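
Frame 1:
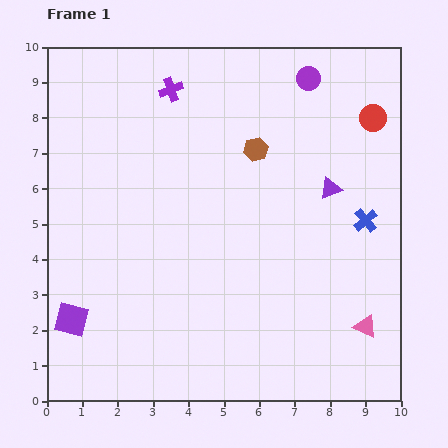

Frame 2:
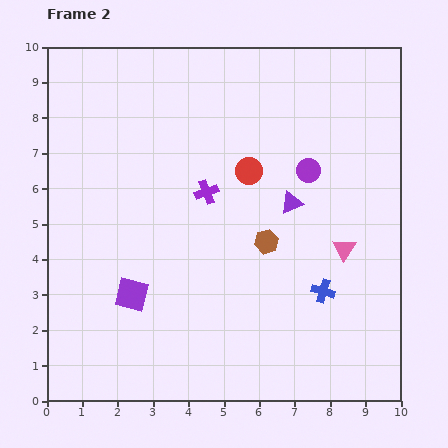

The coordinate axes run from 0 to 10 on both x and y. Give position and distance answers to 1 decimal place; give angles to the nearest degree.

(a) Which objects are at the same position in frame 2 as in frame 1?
none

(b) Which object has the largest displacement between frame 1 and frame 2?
the red circle

(moved 3.8; next 3.1)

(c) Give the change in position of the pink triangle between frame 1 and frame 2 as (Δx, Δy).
(-0.6, 2.2)

The pink triangle was at (9.0, 2.1) in frame 1 and (8.4, 4.3) in frame 2.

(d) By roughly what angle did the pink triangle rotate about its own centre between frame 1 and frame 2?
37° clockwise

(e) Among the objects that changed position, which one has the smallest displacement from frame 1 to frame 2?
the purple triangle

(moved 1.2)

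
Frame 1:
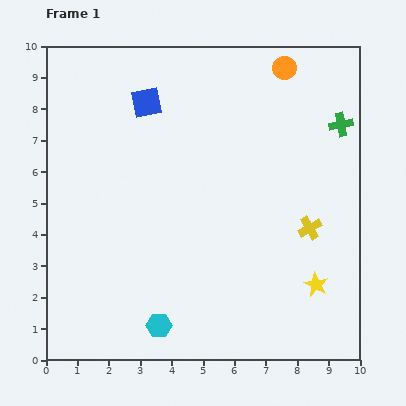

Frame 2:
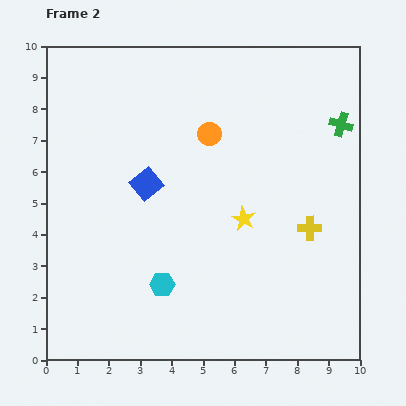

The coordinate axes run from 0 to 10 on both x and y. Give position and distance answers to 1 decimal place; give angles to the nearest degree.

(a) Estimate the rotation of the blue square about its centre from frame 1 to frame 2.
27° counter-clockwise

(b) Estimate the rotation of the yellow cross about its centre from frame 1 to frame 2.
30° clockwise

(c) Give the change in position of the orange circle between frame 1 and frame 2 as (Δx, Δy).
(-2.4, -2.1)

The orange circle was at (7.6, 9.3) in frame 1 and (5.2, 7.2) in frame 2.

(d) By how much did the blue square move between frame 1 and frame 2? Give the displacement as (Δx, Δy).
(0.0, -2.6)

The blue square was at (3.2, 8.2) in frame 1 and (3.2, 5.6) in frame 2.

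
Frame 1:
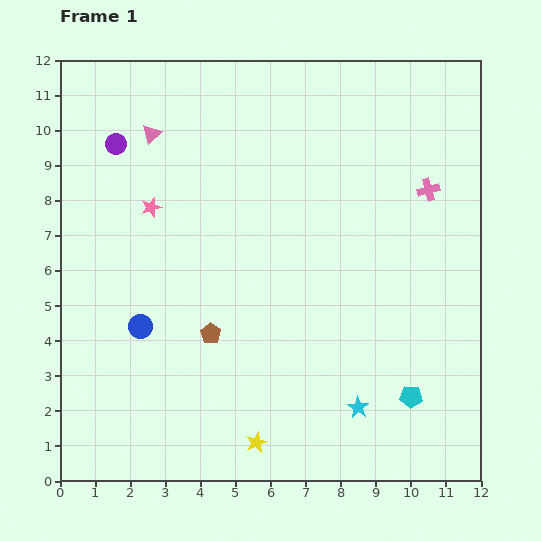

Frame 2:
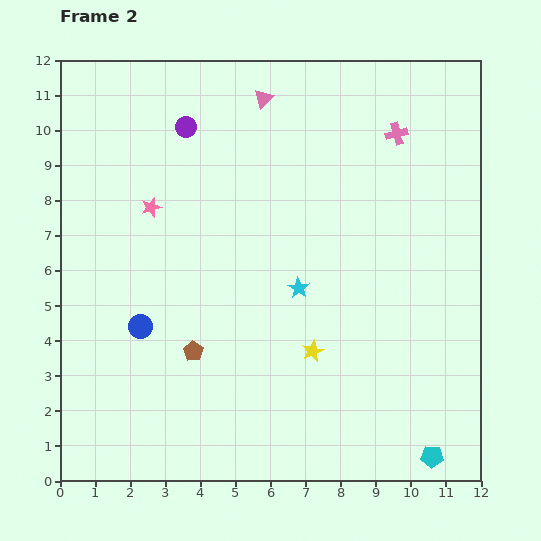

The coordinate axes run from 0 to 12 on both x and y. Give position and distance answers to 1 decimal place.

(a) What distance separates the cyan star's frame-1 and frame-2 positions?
3.8

The cyan star moved from (8.5, 2.1) to (6.8, 5.5), a distance of √(1.7² + 3.4²) ≈ 3.8.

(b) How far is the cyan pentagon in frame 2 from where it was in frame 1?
1.8

The cyan pentagon moved from (10.0, 2.4) to (10.6, 0.7), a distance of √(0.6² + 1.7²) ≈ 1.8.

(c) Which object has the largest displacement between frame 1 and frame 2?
the cyan star

(moved 3.8; next 3.4)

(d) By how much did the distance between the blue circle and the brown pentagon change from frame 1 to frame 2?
-0.3

Distance in frame 1: 2.0. Distance in frame 2: 1.7.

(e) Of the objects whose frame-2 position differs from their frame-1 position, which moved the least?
the brown pentagon

(moved 0.7)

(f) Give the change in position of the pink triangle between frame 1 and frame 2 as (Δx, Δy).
(3.2, 1.0)

The pink triangle was at (2.6, 9.9) in frame 1 and (5.8, 10.9) in frame 2.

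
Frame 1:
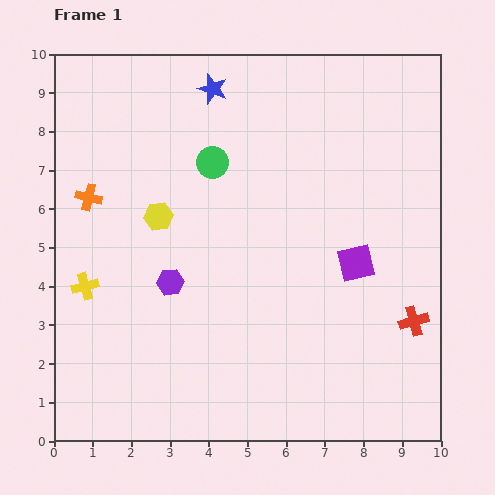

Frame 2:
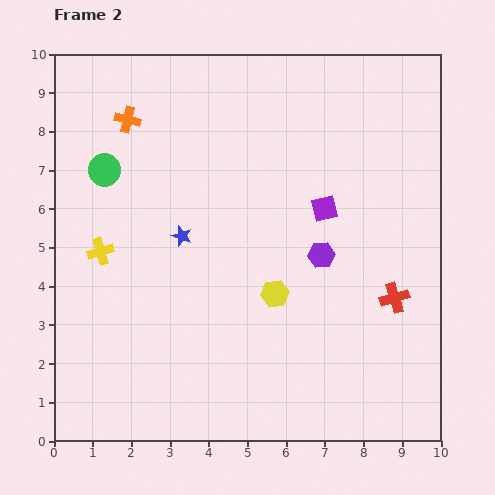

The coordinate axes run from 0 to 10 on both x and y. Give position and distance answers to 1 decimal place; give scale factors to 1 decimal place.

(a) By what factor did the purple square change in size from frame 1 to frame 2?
0.7×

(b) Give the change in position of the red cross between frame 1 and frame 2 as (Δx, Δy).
(-0.5, 0.6)

The red cross was at (9.3, 3.1) in frame 1 and (8.8, 3.7) in frame 2.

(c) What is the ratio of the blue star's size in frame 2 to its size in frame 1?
0.7×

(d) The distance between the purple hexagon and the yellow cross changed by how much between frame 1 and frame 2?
+3.5

Distance in frame 1: 2.2. Distance in frame 2: 5.7.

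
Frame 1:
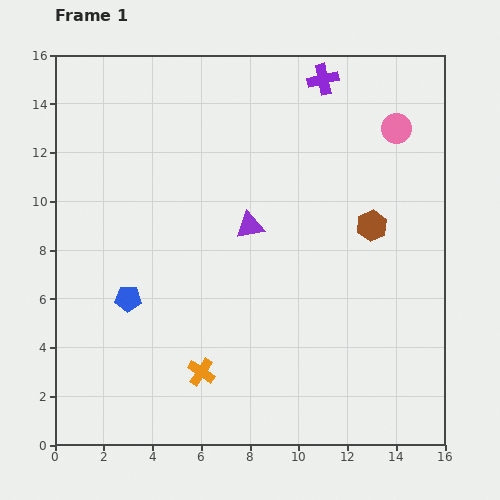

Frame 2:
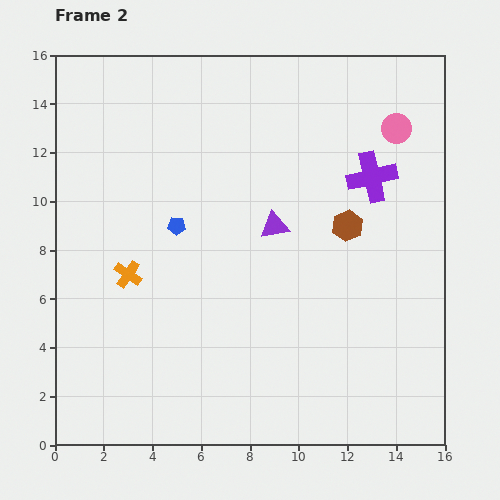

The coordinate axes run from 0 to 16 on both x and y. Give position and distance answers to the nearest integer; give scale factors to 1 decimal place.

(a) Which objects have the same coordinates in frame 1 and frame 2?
the pink circle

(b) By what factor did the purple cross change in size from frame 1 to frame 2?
1.6×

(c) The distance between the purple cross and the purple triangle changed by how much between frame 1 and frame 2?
-3

Distance in frame 1: 7. Distance in frame 2: 4.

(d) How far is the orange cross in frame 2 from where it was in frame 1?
5

The orange cross moved from (6, 3) to (3, 7), a distance of √(3² + 4²) ≈ 5.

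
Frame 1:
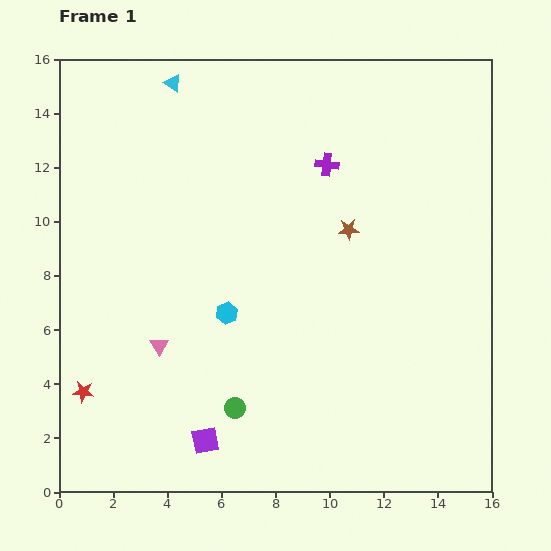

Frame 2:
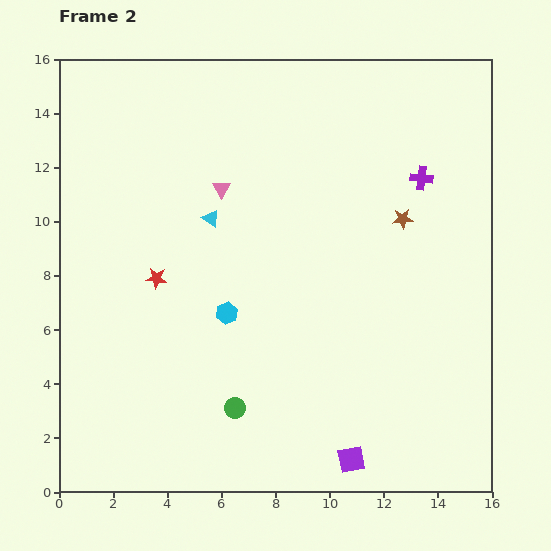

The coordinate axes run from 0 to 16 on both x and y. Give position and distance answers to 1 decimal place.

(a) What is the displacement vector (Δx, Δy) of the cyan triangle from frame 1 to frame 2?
(1.4, -5.0)

The cyan triangle was at (4.2, 15.1) in frame 1 and (5.6, 10.1) in frame 2.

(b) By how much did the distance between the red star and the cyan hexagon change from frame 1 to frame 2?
-3.1

Distance in frame 1: 6.0. Distance in frame 2: 2.9.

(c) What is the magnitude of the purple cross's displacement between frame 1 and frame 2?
3.5

The purple cross moved from (9.9, 12.1) to (13.4, 11.6), a distance of √(3.5² + 0.5²) ≈ 3.5.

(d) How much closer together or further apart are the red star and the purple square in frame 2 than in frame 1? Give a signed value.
+5.0

Distance in frame 1: 4.8. Distance in frame 2: 9.8.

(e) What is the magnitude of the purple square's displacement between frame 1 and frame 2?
5.4

The purple square moved from (5.4, 1.9) to (10.8, 1.2), a distance of √(5.4² + 0.7²) ≈ 5.4.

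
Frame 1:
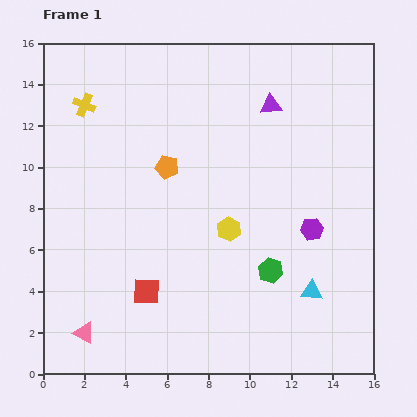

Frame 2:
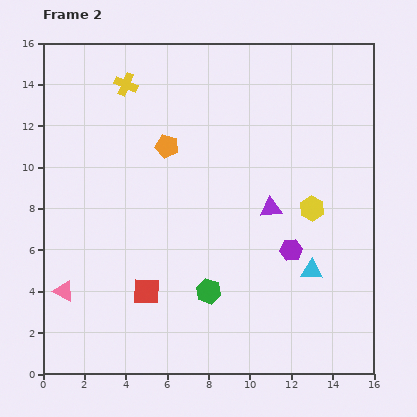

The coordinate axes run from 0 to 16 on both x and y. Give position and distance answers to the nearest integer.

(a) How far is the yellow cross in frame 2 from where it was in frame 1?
2

The yellow cross moved from (2, 13) to (4, 14), a distance of √(2² + 1²) ≈ 2.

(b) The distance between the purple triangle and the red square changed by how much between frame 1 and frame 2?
-4

Distance in frame 1: 11. Distance in frame 2: 7.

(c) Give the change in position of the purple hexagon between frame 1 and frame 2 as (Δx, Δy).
(-1, -1)

The purple hexagon was at (13, 7) in frame 1 and (12, 6) in frame 2.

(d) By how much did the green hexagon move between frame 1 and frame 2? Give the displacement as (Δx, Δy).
(-3, -1)

The green hexagon was at (11, 5) in frame 1 and (8, 4) in frame 2.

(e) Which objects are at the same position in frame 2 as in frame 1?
the red square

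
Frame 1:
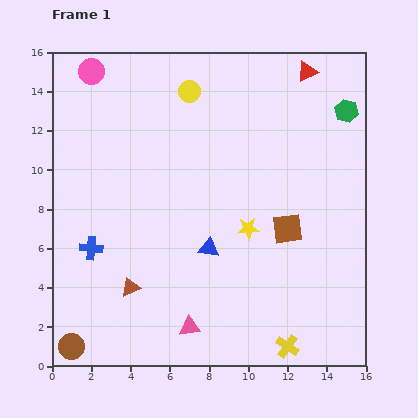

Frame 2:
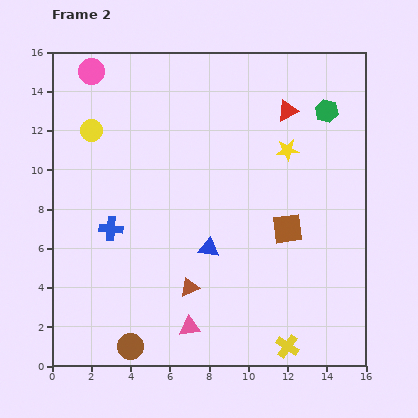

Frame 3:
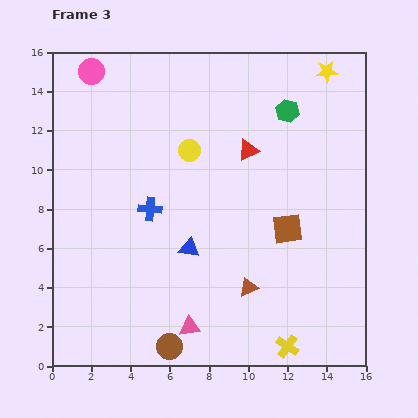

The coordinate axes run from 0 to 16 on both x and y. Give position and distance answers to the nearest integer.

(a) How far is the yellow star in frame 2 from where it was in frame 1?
4

The yellow star moved from (10, 7) to (12, 11), a distance of √(2² + 4²) ≈ 4.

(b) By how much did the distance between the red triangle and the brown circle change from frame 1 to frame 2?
-4

Distance in frame 1: 18. Distance in frame 2: 14.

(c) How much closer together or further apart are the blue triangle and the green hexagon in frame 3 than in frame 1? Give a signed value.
-1

Distance in frame 1: 10. Distance in frame 3: 9.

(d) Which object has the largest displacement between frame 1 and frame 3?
the yellow star

(moved 9; next 6)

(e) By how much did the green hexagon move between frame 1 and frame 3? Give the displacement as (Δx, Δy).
(-3, 0)

The green hexagon was at (15, 13) in frame 1 and (12, 13) in frame 3.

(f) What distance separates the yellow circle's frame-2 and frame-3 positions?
5

The yellow circle moved from (2, 12) to (7, 11), a distance of √(5² + 1²) ≈ 5.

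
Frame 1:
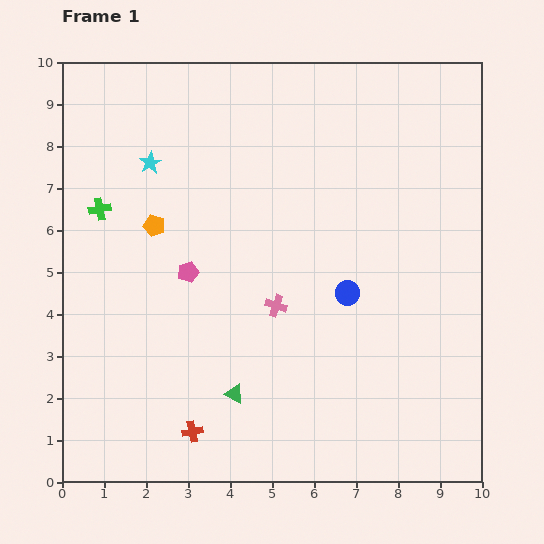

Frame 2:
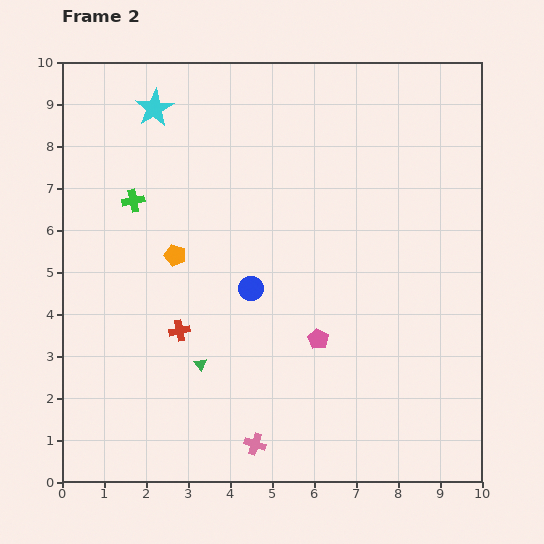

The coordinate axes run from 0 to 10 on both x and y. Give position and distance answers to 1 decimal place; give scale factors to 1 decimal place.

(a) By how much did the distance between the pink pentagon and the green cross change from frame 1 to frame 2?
+2.9

Distance in frame 1: 2.6. Distance in frame 2: 5.5.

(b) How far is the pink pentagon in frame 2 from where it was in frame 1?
3.5

The pink pentagon moved from (3.0, 5.0) to (6.1, 3.4), a distance of √(3.1² + 1.6²) ≈ 3.5.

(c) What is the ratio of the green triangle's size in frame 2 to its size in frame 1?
0.7×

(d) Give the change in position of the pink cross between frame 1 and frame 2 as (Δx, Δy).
(-0.5, -3.3)

The pink cross was at (5.1, 4.2) in frame 1 and (4.6, 0.9) in frame 2.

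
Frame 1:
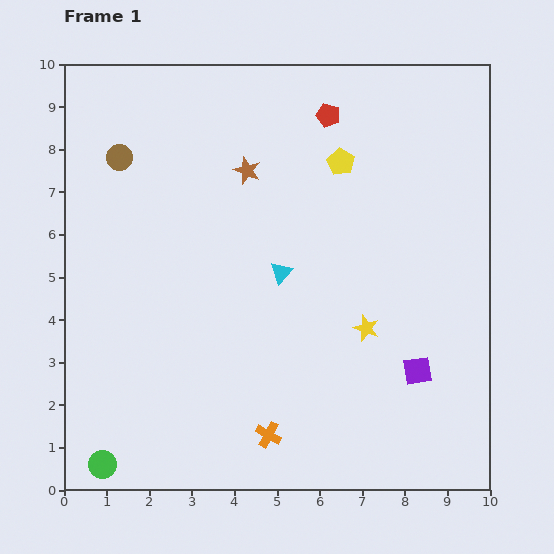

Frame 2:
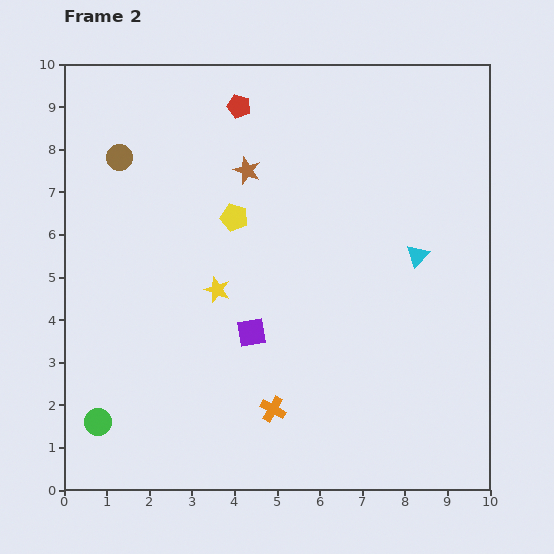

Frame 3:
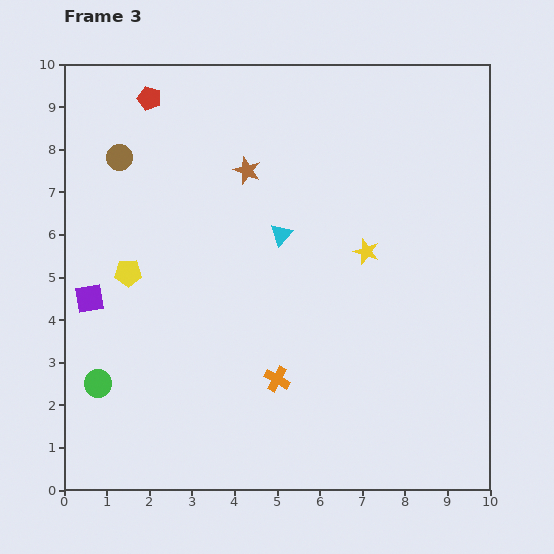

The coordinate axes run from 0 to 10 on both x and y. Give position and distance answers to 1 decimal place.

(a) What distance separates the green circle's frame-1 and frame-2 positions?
1.0

The green circle moved from (0.9, 0.6) to (0.8, 1.6), a distance of √(0.1² + 1.0²) ≈ 1.0.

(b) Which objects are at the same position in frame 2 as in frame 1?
the brown circle, the brown star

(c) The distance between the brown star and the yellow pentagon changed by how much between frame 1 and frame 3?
+1.5

Distance in frame 1: 2.2. Distance in frame 3: 3.7.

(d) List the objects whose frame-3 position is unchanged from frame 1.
the brown circle, the brown star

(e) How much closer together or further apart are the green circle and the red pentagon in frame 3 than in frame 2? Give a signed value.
-1.3

Distance in frame 2: 8.1. Distance in frame 3: 6.8.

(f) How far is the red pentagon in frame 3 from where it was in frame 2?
2.1

The red pentagon moved from (4.1, 9.0) to (2.0, 9.2), a distance of √(2.1² + 0.2²) ≈ 2.1.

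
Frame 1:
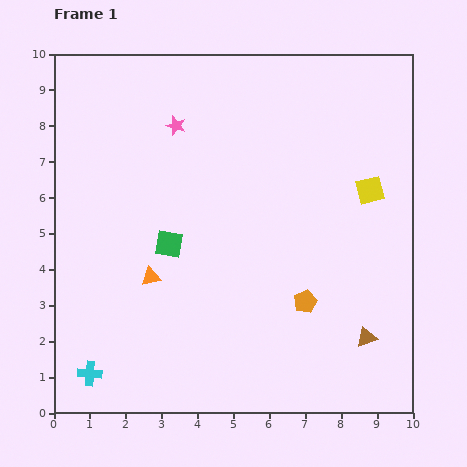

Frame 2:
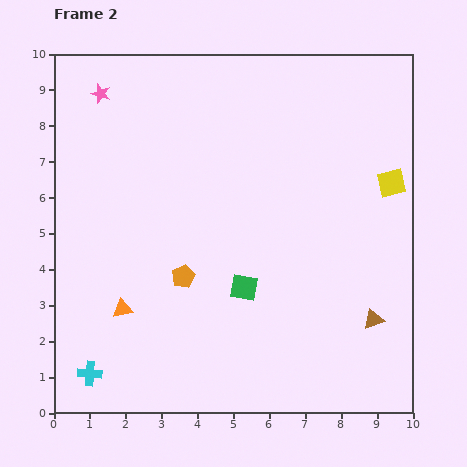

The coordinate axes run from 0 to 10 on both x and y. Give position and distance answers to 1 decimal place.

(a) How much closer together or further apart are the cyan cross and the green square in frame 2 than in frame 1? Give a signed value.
+0.7

Distance in frame 1: 4.2. Distance in frame 2: 4.9.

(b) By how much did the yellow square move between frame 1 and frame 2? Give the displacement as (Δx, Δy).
(0.6, 0.2)

The yellow square was at (8.8, 6.2) in frame 1 and (9.4, 6.4) in frame 2.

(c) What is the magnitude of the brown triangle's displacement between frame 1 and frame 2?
0.5

The brown triangle moved from (8.7, 2.1) to (8.9, 2.6), a distance of √(0.2² + 0.5²) ≈ 0.5.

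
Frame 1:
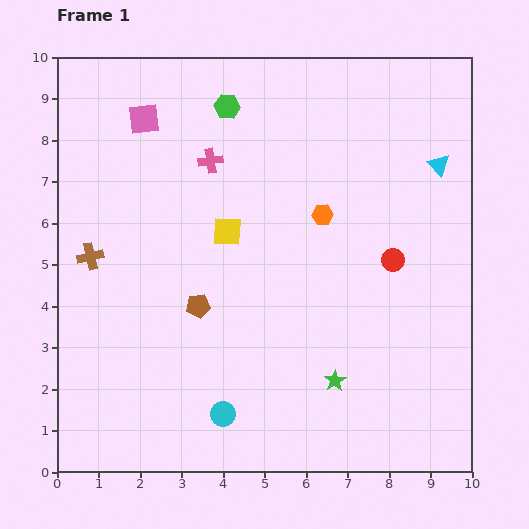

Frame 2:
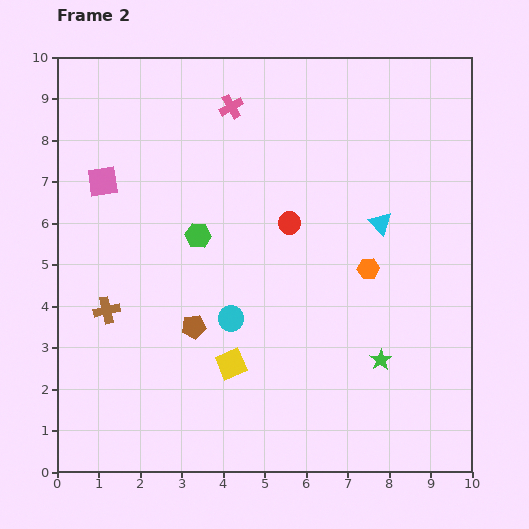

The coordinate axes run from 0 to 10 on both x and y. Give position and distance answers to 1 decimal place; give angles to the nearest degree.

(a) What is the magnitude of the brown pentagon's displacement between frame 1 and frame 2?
0.5

The brown pentagon moved from (3.4, 4.0) to (3.3, 3.5), a distance of √(0.1² + 0.5²) ≈ 0.5.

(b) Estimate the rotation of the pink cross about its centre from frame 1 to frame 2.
21° counter-clockwise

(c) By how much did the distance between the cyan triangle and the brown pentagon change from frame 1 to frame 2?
-1.6

Distance in frame 1: 6.7. Distance in frame 2: 5.1.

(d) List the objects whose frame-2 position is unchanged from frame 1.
none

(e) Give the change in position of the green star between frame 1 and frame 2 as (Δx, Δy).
(1.1, 0.5)

The green star was at (6.7, 2.2) in frame 1 and (7.8, 2.7) in frame 2.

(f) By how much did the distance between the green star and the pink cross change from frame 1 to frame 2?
+1.0

Distance in frame 1: 6.1. Distance in frame 2: 7.1.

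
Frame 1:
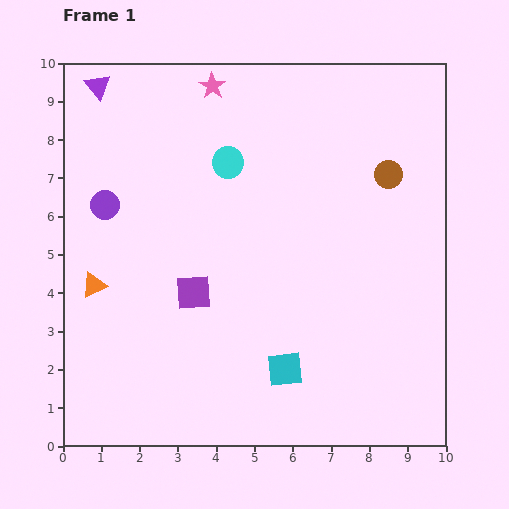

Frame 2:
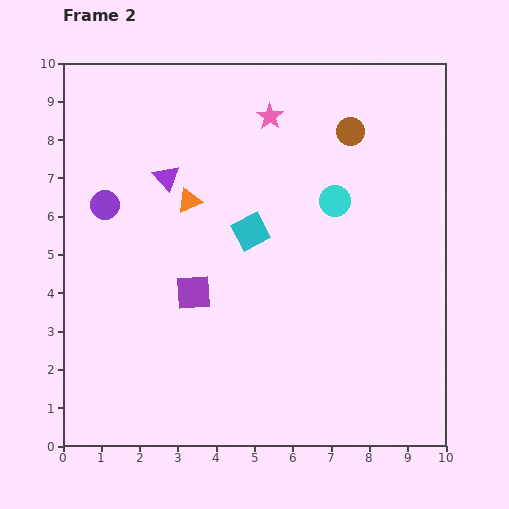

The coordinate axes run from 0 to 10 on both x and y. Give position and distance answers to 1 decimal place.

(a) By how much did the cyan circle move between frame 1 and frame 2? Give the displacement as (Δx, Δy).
(2.8, -1.0)

The cyan circle was at (4.3, 7.4) in frame 1 and (7.1, 6.4) in frame 2.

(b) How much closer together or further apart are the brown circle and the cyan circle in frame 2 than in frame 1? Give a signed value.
-2.4

Distance in frame 1: 4.2. Distance in frame 2: 1.8.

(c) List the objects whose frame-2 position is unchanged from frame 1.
the purple square, the purple circle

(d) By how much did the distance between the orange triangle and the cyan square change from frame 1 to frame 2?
-3.7

Distance in frame 1: 5.5. Distance in frame 2: 1.8.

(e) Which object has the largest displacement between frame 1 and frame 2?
the cyan square

(moved 3.7; next 3.3)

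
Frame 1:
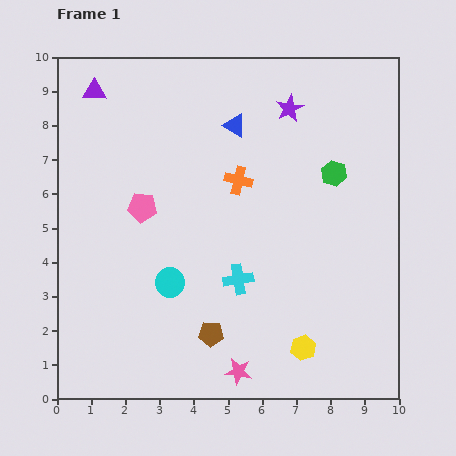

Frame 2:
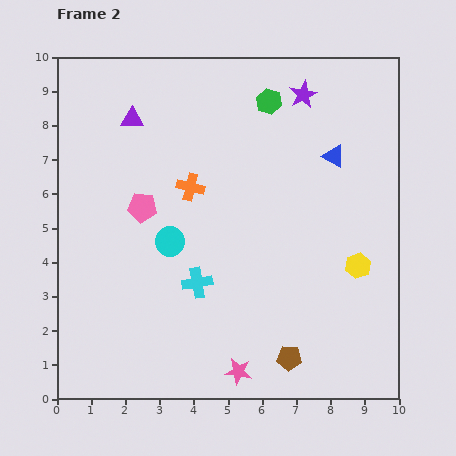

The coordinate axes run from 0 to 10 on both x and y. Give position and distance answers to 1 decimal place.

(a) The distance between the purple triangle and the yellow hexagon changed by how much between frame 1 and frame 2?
-1.8

Distance in frame 1: 9.7. Distance in frame 2: 7.9.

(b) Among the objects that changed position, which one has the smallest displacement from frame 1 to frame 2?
the purple star

(moved 0.6)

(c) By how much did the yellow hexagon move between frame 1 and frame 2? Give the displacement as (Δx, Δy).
(1.6, 2.4)

The yellow hexagon was at (7.2, 1.5) in frame 1 and (8.8, 3.9) in frame 2.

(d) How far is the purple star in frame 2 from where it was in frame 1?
0.6

The purple star moved from (6.8, 8.5) to (7.2, 8.9), a distance of √(0.4² + 0.4²) ≈ 0.6.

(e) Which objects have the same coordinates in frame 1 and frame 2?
the pink pentagon, the pink star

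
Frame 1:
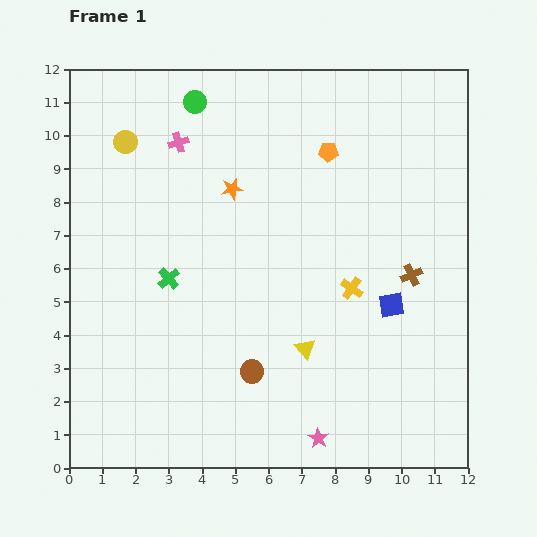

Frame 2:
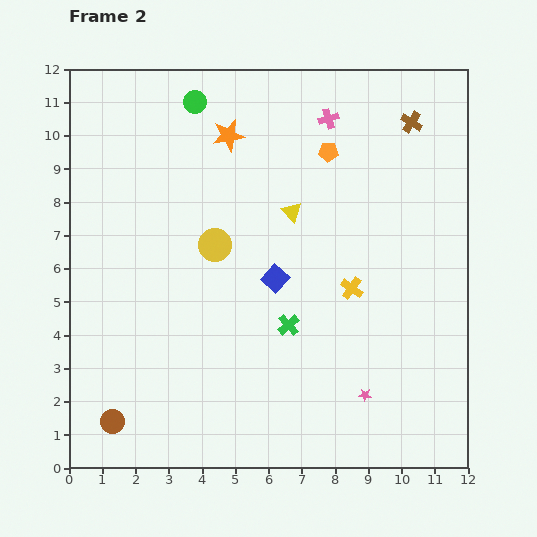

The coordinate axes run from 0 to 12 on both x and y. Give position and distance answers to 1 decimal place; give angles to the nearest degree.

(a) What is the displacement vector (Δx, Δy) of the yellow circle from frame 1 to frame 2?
(2.7, -3.1)

The yellow circle was at (1.7, 9.8) in frame 1 and (4.4, 6.7) in frame 2.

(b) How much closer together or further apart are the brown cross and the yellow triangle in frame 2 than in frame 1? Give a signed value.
+0.6

Distance in frame 1: 3.9. Distance in frame 2: 4.5.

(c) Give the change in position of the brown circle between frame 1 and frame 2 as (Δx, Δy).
(-4.2, -1.5)

The brown circle was at (5.5, 2.9) in frame 1 and (1.3, 1.4) in frame 2.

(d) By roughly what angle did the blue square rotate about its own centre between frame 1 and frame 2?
38° counter-clockwise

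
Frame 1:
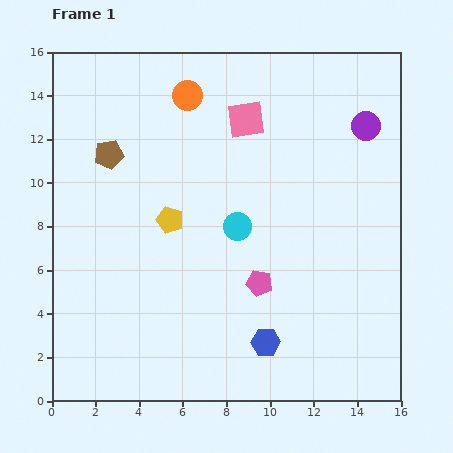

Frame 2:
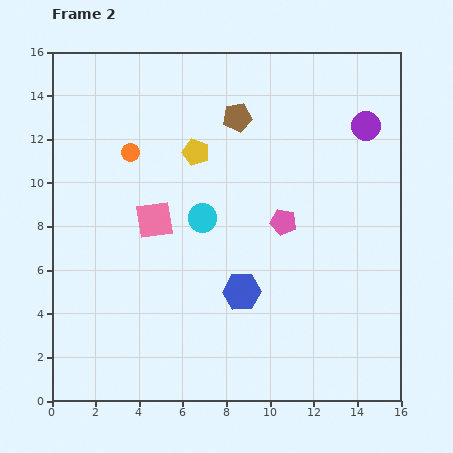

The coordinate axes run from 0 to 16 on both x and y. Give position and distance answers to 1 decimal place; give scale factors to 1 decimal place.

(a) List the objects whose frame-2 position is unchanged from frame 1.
the purple circle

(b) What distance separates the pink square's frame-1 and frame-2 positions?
6.2

The pink square moved from (8.9, 12.9) to (4.7, 8.3), a distance of √(4.2² + 4.6²) ≈ 6.2.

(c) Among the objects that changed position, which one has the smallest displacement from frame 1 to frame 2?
the cyan circle

(moved 1.6)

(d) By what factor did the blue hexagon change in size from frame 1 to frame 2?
1.3×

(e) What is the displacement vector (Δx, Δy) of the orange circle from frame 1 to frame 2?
(-2.6, -2.6)

The orange circle was at (6.2, 14.0) in frame 1 and (3.6, 11.4) in frame 2.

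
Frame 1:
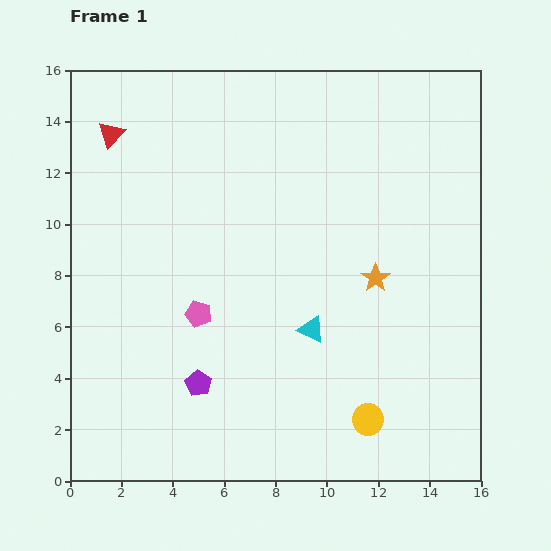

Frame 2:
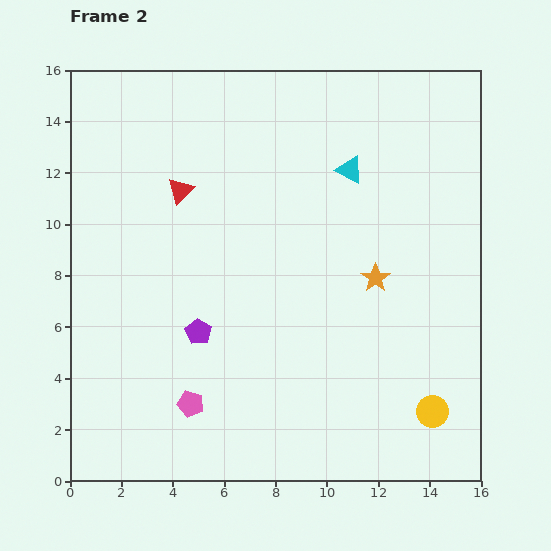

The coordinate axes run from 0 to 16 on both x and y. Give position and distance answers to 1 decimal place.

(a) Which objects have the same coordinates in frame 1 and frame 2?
the orange star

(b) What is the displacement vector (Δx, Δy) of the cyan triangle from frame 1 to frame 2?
(1.5, 6.2)

The cyan triangle was at (9.4, 5.9) in frame 1 and (10.9, 12.1) in frame 2.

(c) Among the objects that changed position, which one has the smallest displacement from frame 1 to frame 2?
the purple pentagon

(moved 2.0)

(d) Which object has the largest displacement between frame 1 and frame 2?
the cyan triangle

(moved 6.4; next 3.5)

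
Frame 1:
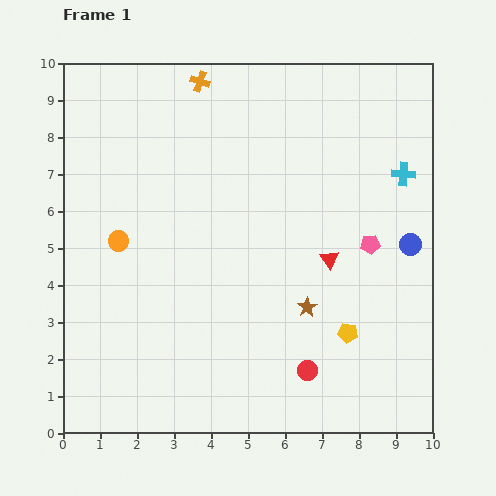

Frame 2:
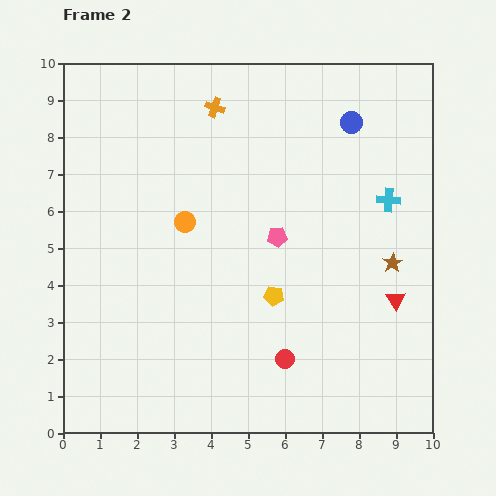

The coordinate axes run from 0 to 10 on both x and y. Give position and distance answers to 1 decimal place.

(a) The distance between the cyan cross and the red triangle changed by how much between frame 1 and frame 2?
-0.3

Distance in frame 1: 3.0. Distance in frame 2: 2.7.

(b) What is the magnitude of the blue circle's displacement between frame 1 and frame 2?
3.7

The blue circle moved from (9.4, 5.1) to (7.8, 8.4), a distance of √(1.6² + 3.3²) ≈ 3.7.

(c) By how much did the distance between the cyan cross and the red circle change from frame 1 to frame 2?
-0.8

Distance in frame 1: 5.9. Distance in frame 2: 5.1.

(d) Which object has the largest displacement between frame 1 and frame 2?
the blue circle

(moved 3.7; next 2.6)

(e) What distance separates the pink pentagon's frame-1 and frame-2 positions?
2.5

The pink pentagon moved from (8.3, 5.1) to (5.8, 5.3), a distance of √(2.5² + 0.2²) ≈ 2.5.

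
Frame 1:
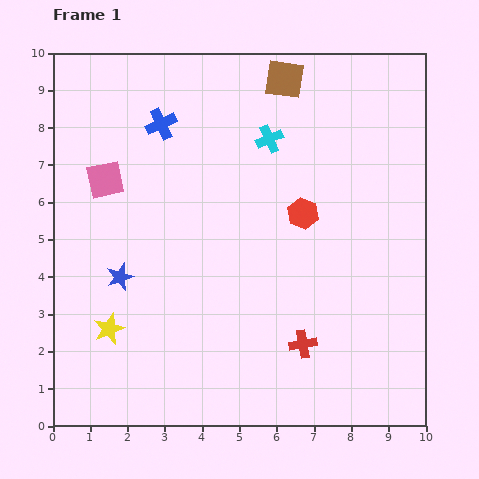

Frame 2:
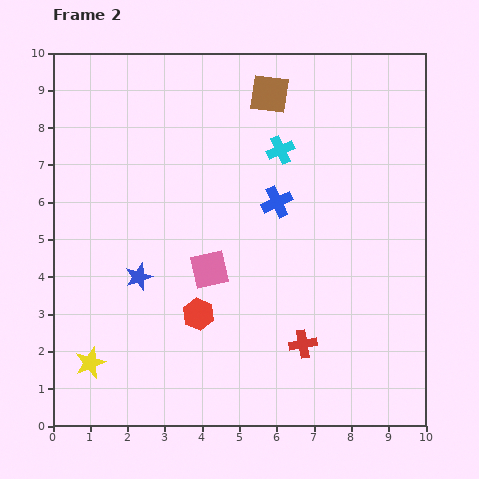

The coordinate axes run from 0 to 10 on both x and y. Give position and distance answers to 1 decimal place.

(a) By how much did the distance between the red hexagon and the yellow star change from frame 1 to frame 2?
-2.9

Distance in frame 1: 6.1. Distance in frame 2: 3.2.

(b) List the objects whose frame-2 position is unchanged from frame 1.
the red cross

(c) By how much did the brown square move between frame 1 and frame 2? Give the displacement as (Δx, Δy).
(-0.4, -0.4)

The brown square was at (6.2, 9.3) in frame 1 and (5.8, 8.9) in frame 2.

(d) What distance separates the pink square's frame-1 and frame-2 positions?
3.7

The pink square moved from (1.4, 6.6) to (4.2, 4.2), a distance of √(2.8² + 2.4²) ≈ 3.7.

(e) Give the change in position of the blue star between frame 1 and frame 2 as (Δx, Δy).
(0.5, 0.0)

The blue star was at (1.8, 4.0) in frame 1 and (2.3, 4.0) in frame 2.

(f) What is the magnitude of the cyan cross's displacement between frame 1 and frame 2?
0.4

The cyan cross moved from (5.8, 7.7) to (6.1, 7.4), a distance of √(0.3² + 0.3²) ≈ 0.4.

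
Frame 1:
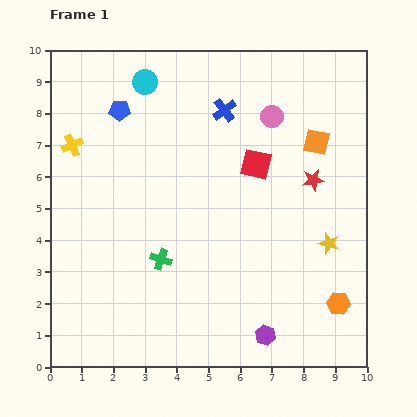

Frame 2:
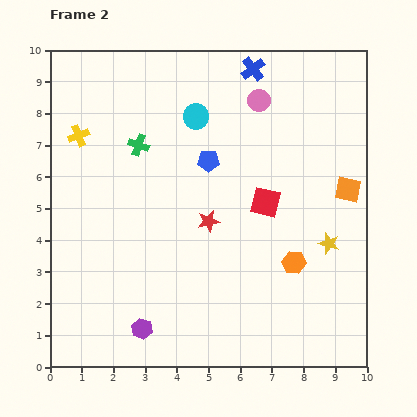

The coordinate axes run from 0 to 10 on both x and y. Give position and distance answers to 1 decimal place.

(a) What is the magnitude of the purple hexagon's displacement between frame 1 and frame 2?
3.9

The purple hexagon moved from (6.8, 1.0) to (2.9, 1.2), a distance of √(3.9² + 0.2²) ≈ 3.9.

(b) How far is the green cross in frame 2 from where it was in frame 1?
3.7

The green cross moved from (3.5, 3.4) to (2.8, 7.0), a distance of √(0.7² + 3.6²) ≈ 3.7.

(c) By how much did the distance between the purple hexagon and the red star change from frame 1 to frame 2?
-1.1

Distance in frame 1: 5.1. Distance in frame 2: 4.0.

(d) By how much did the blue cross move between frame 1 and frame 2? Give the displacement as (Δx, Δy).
(0.9, 1.3)

The blue cross was at (5.5, 8.1) in frame 1 and (6.4, 9.4) in frame 2.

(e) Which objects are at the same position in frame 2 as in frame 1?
the yellow star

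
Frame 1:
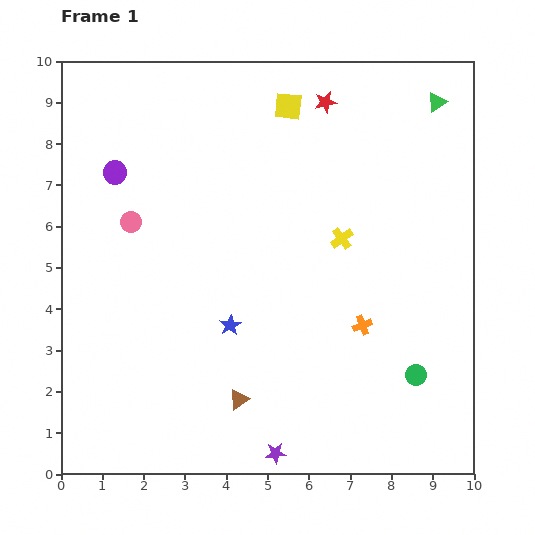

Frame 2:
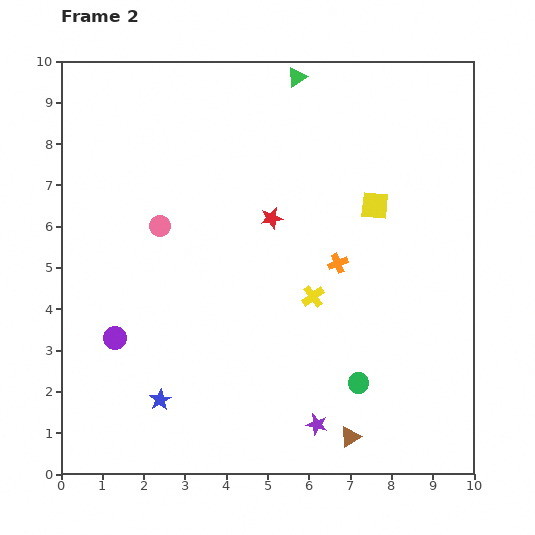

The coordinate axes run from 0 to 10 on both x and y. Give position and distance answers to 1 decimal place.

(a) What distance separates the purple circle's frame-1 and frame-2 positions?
4.0

The purple circle moved from (1.3, 7.3) to (1.3, 3.3), a distance of √(0.0² + 4.0²) ≈ 4.0.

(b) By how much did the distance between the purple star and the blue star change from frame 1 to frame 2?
+0.5

Distance in frame 1: 3.3. Distance in frame 2: 3.8.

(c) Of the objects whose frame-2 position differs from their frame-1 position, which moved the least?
the pink circle

(moved 0.7)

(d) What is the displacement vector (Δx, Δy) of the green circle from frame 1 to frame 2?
(-1.4, -0.2)

The green circle was at (8.6, 2.4) in frame 1 and (7.2, 2.2) in frame 2.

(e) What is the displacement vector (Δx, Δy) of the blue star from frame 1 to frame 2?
(-1.7, -1.8)

The blue star was at (4.1, 3.6) in frame 1 and (2.4, 1.8) in frame 2.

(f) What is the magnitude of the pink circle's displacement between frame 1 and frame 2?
0.7

The pink circle moved from (1.7, 6.1) to (2.4, 6.0), a distance of √(0.7² + 0.1²) ≈ 0.7.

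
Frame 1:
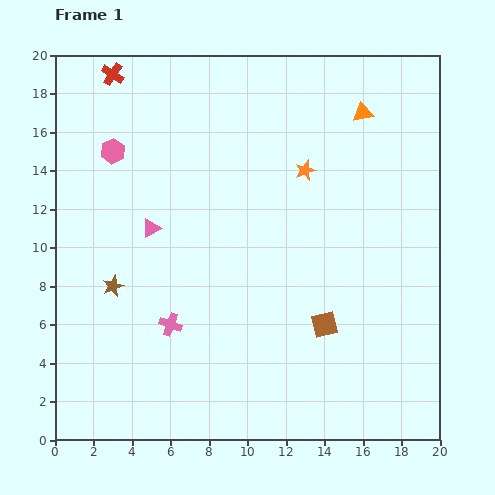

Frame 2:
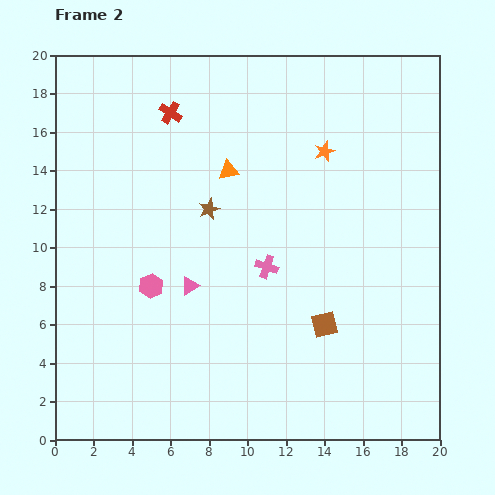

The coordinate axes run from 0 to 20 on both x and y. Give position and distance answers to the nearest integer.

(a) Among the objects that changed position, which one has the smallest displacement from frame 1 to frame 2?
the orange star

(moved 1)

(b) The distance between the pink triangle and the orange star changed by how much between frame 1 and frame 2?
+1

Distance in frame 1: 9. Distance in frame 2: 10.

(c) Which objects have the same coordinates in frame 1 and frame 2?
the brown square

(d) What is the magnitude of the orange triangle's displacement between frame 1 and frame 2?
8

The orange triangle moved from (16, 17) to (9, 14), a distance of √(7² + 3²) ≈ 8.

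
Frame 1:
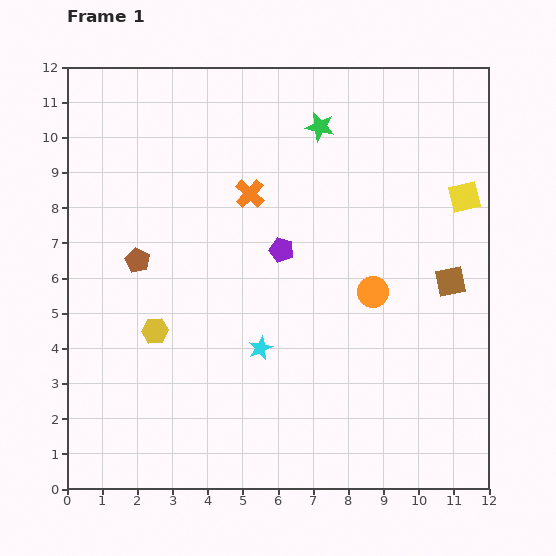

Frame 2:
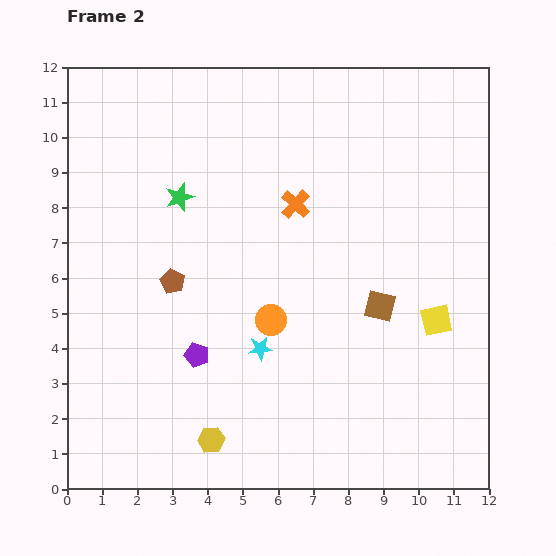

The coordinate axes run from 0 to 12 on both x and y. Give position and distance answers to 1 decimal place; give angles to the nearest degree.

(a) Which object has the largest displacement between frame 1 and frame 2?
the green star

(moved 4.5; next 3.8)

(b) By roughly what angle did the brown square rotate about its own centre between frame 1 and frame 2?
24° clockwise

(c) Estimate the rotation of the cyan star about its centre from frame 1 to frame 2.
18° clockwise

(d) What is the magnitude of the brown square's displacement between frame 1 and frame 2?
2.1

The brown square moved from (10.9, 5.9) to (8.9, 5.2), a distance of √(2.0² + 0.7²) ≈ 2.1.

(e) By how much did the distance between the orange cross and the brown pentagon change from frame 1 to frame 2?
+0.4

Distance in frame 1: 3.7. Distance in frame 2: 4.1.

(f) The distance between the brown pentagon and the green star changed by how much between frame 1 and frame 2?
-4.0

Distance in frame 1: 6.4. Distance in frame 2: 2.4.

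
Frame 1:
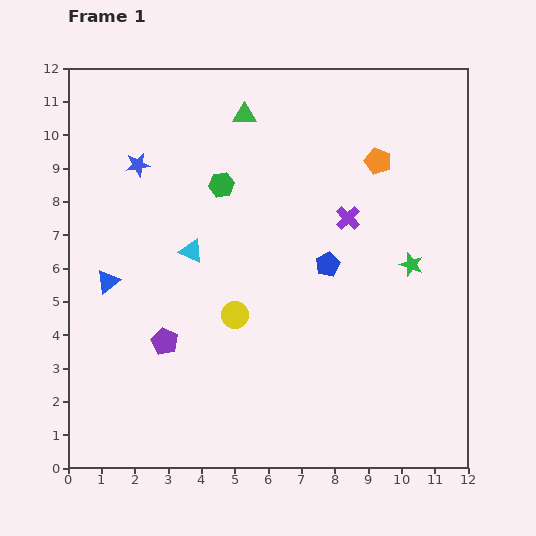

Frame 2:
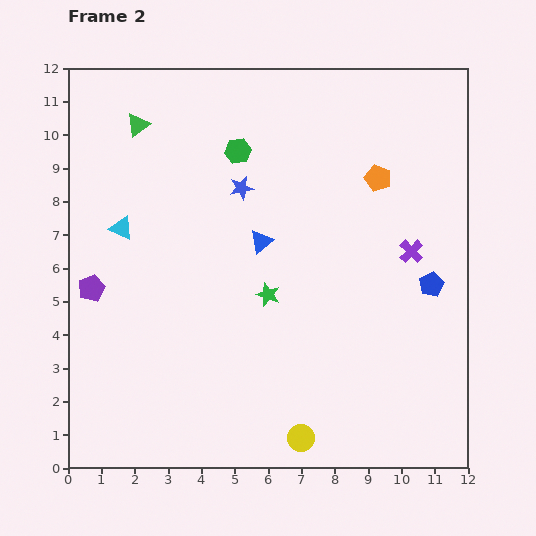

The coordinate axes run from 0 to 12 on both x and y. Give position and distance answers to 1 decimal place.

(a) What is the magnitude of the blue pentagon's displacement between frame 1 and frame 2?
3.2

The blue pentagon moved from (7.8, 6.1) to (10.9, 5.5), a distance of √(3.1² + 0.6²) ≈ 3.2.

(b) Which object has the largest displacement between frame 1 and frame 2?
the blue triangle

(moved 4.8; next 4.4)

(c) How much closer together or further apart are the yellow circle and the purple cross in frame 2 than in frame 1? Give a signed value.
+2.0

Distance in frame 1: 4.5. Distance in frame 2: 6.5.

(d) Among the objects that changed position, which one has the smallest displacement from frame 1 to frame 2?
the orange pentagon

(moved 0.5)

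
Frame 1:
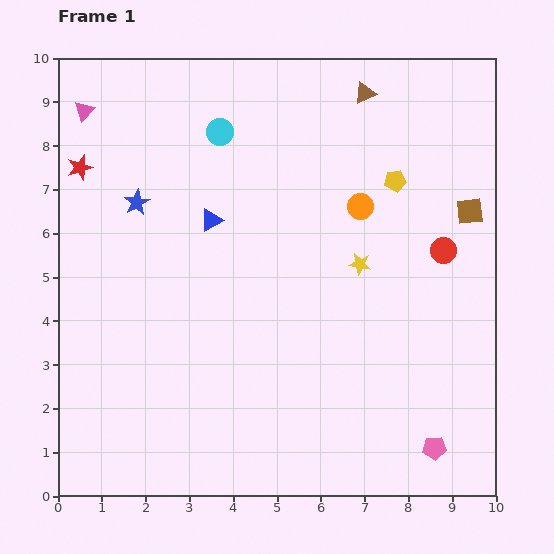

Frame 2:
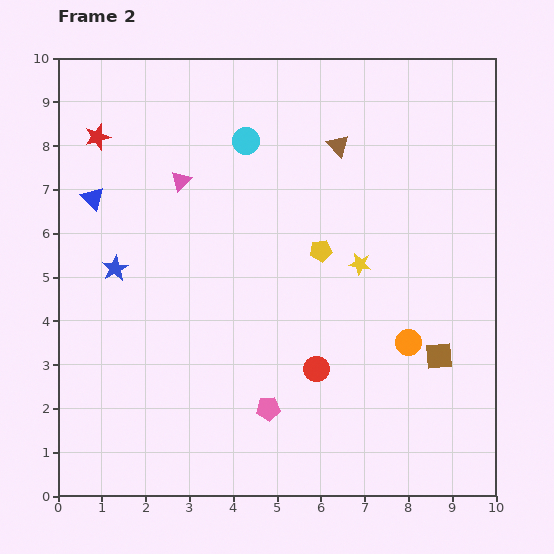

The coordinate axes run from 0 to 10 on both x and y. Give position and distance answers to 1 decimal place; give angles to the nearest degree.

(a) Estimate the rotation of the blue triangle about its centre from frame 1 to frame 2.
48° counter-clockwise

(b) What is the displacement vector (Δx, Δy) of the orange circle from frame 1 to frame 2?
(1.1, -3.1)

The orange circle was at (6.9, 6.6) in frame 1 and (8.0, 3.5) in frame 2.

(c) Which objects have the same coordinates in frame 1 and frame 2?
the yellow star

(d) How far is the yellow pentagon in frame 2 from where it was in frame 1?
2.3

The yellow pentagon moved from (7.7, 7.2) to (6.0, 5.6), a distance of √(1.7² + 1.6²) ≈ 2.3.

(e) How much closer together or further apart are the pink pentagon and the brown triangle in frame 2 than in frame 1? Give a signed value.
-2.1

Distance in frame 1: 8.3. Distance in frame 2: 6.2.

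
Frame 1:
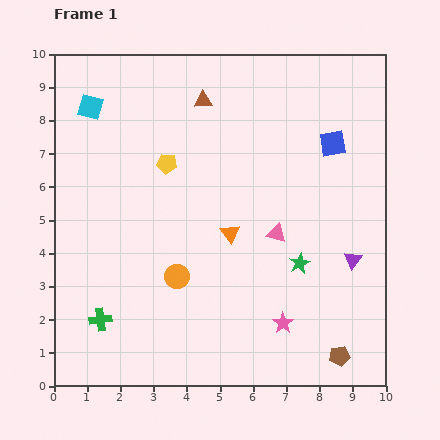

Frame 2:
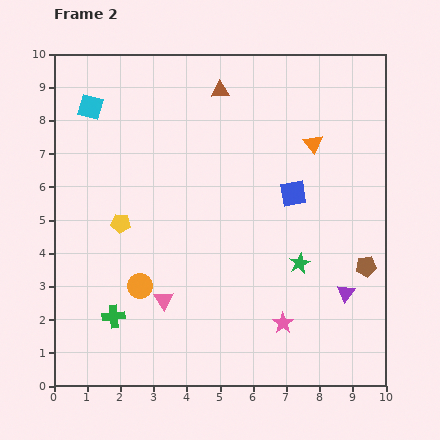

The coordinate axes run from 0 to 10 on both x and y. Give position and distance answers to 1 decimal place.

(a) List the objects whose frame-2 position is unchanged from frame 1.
the cyan square, the pink star, the green star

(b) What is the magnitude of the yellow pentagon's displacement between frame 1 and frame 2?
2.3

The yellow pentagon moved from (3.4, 6.7) to (2.0, 4.9), a distance of √(1.4² + 1.8²) ≈ 2.3.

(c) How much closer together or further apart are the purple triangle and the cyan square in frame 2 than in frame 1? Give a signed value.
+0.4

Distance in frame 1: 9.1. Distance in frame 2: 9.5.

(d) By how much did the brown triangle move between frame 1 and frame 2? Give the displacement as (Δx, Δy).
(0.5, 0.3)

The brown triangle was at (4.5, 8.6) in frame 1 and (5.0, 8.9) in frame 2.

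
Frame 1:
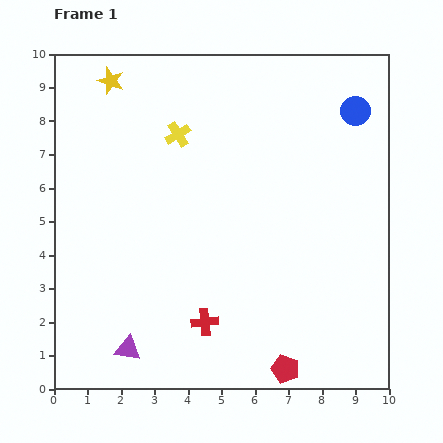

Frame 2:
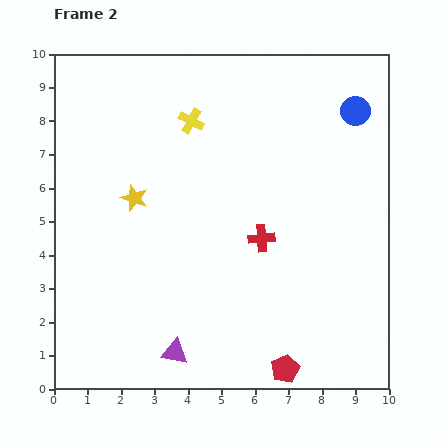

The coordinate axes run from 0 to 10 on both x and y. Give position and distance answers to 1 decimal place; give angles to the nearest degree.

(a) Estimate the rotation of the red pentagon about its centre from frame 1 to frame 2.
28° clockwise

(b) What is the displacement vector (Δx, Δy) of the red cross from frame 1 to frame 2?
(1.7, 2.5)

The red cross was at (4.5, 2.0) in frame 1 and (6.2, 4.5) in frame 2.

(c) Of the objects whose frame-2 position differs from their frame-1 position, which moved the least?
the yellow cross

(moved 0.6)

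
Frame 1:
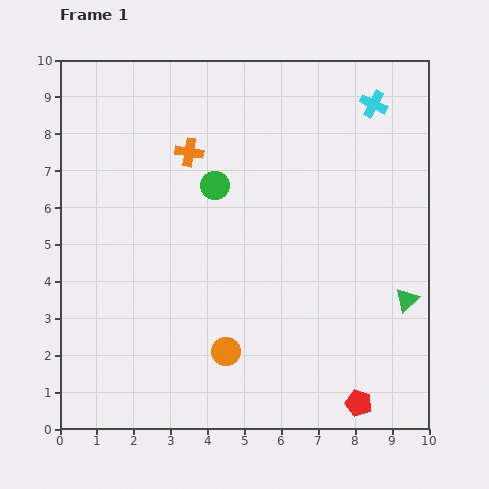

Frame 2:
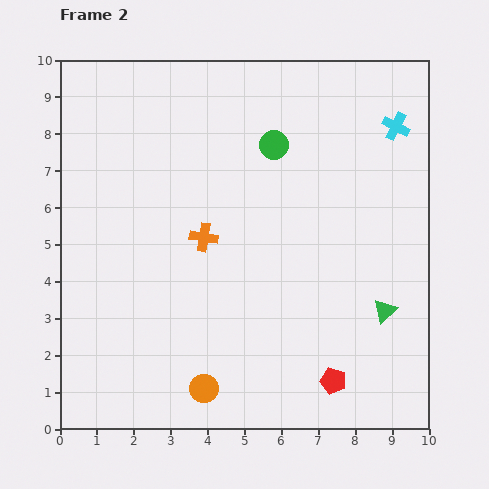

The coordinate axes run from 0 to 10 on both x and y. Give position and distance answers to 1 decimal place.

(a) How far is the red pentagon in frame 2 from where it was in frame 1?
0.9

The red pentagon moved from (8.1, 0.7) to (7.4, 1.3), a distance of √(0.7² + 0.6²) ≈ 0.9.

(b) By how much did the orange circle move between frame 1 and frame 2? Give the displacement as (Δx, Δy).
(-0.6, -1.0)

The orange circle was at (4.5, 2.1) in frame 1 and (3.9, 1.1) in frame 2.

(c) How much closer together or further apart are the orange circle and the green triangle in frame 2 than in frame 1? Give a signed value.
+0.2

Distance in frame 1: 5.1. Distance in frame 2: 5.3.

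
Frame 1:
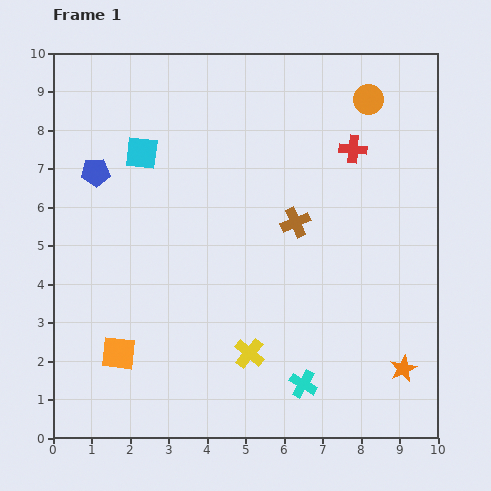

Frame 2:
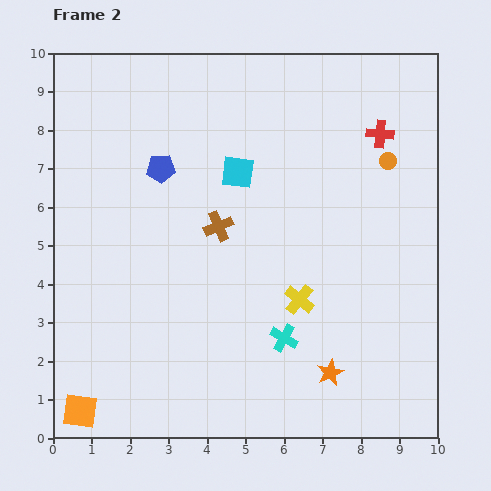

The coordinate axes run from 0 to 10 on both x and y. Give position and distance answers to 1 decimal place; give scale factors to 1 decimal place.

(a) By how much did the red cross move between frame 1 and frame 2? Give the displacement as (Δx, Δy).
(0.7, 0.4)

The red cross was at (7.8, 7.5) in frame 1 and (8.5, 7.9) in frame 2.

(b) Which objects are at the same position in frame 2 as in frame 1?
none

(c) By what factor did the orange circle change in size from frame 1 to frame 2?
0.6×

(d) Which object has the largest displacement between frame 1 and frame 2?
the cyan square

(moved 2.5; next 2.0)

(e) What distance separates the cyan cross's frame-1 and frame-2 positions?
1.3

The cyan cross moved from (6.5, 1.4) to (6.0, 2.6), a distance of √(0.5² + 1.2²) ≈ 1.3.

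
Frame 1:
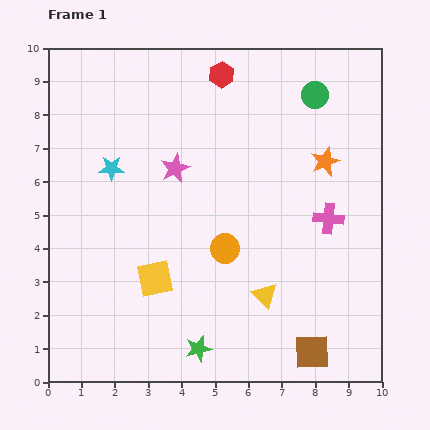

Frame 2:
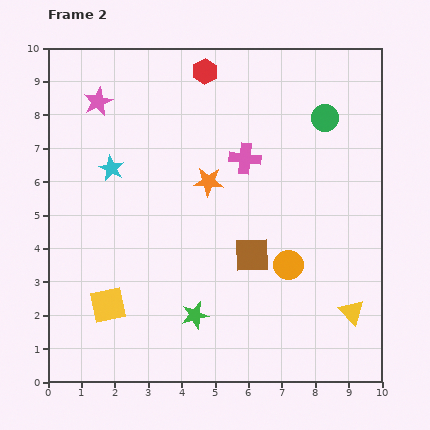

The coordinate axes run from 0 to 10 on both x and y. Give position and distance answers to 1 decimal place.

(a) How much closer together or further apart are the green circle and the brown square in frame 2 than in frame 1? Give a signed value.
-3.0

Distance in frame 1: 7.7. Distance in frame 2: 4.7.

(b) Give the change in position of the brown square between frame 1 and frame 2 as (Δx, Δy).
(-1.8, 2.9)

The brown square was at (7.9, 0.9) in frame 1 and (6.1, 3.8) in frame 2.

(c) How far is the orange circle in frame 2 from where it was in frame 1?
2.0

The orange circle moved from (5.3, 4.0) to (7.2, 3.5), a distance of √(1.9² + 0.5²) ≈ 2.0.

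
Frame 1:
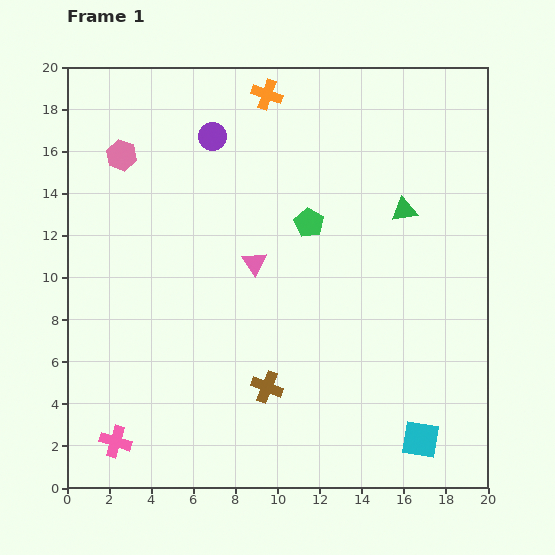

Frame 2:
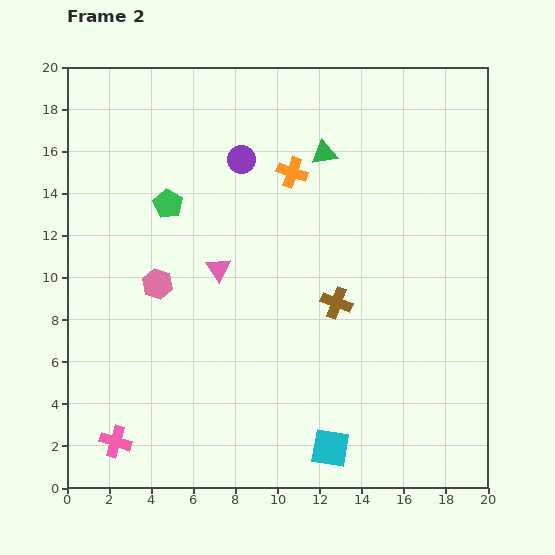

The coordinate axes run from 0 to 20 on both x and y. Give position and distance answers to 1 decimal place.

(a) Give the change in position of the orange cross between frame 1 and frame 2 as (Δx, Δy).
(1.2, -3.7)

The orange cross was at (9.5, 18.7) in frame 1 and (10.7, 15.0) in frame 2.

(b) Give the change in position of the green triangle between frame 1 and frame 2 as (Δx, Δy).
(-3.8, 2.7)

The green triangle was at (16.0, 13.2) in frame 1 and (12.2, 15.9) in frame 2.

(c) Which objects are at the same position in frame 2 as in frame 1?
the pink cross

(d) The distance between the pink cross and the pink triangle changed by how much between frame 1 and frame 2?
-1.2

Distance in frame 1: 10.8. Distance in frame 2: 9.6.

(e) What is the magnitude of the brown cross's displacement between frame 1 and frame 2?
5.2

The brown cross moved from (9.5, 4.8) to (12.8, 8.8), a distance of √(3.3² + 4.0²) ≈ 5.2.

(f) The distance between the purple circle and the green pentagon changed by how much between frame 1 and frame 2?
-2.1

Distance in frame 1: 6.2. Distance in frame 2: 4.1.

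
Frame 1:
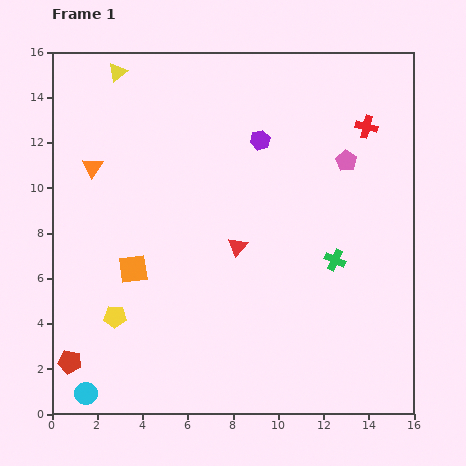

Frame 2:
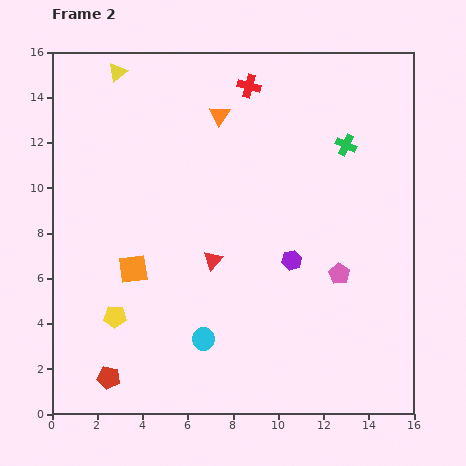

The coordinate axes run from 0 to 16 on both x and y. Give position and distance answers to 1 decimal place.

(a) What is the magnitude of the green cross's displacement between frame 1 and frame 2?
5.1

The green cross moved from (12.5, 6.8) to (13.0, 11.9), a distance of √(0.5² + 5.1²) ≈ 5.1.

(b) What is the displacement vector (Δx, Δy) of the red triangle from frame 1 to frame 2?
(-1.1, -0.6)

The red triangle was at (8.2, 7.4) in frame 1 and (7.1, 6.8) in frame 2.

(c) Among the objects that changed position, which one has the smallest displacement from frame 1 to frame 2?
the red triangle

(moved 1.3)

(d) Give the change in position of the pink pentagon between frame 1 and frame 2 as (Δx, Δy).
(-0.3, -5.0)

The pink pentagon was at (13.0, 11.2) in frame 1 and (12.7, 6.2) in frame 2.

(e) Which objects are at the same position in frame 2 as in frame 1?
the orange square, the yellow triangle, the yellow pentagon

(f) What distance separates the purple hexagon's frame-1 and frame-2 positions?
5.5

The purple hexagon moved from (9.2, 12.1) to (10.6, 6.8), a distance of √(1.4² + 5.3²) ≈ 5.5.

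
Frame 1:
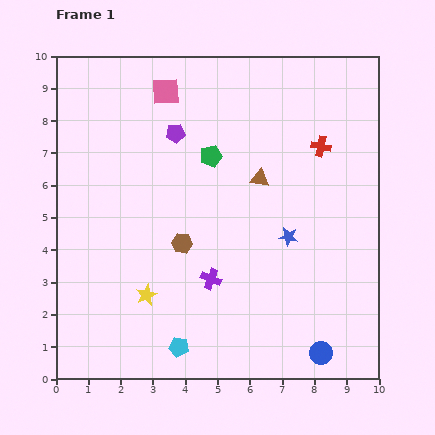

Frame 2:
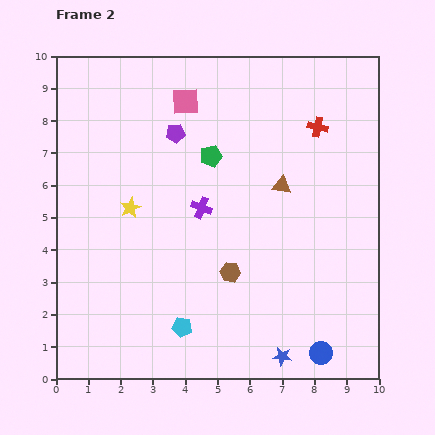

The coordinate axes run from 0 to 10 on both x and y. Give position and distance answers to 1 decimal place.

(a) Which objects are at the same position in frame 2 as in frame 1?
the blue circle, the green pentagon, the purple pentagon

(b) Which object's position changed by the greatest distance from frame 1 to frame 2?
the blue star

(moved 3.7; next 2.7)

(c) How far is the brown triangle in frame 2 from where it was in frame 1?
0.7

The brown triangle moved from (6.3, 6.2) to (7.0, 6.0), a distance of √(0.7² + 0.2²) ≈ 0.7.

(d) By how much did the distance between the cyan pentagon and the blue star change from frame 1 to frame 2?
-1.6

Distance in frame 1: 4.8. Distance in frame 2: 3.2.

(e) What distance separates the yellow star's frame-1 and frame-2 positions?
2.7

The yellow star moved from (2.8, 2.6) to (2.3, 5.3), a distance of √(0.5² + 2.7²) ≈ 2.7.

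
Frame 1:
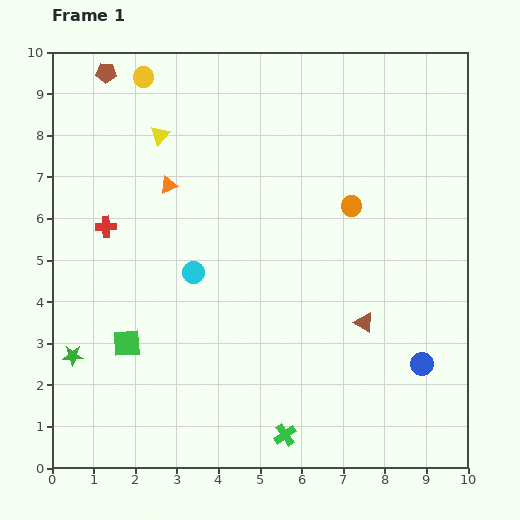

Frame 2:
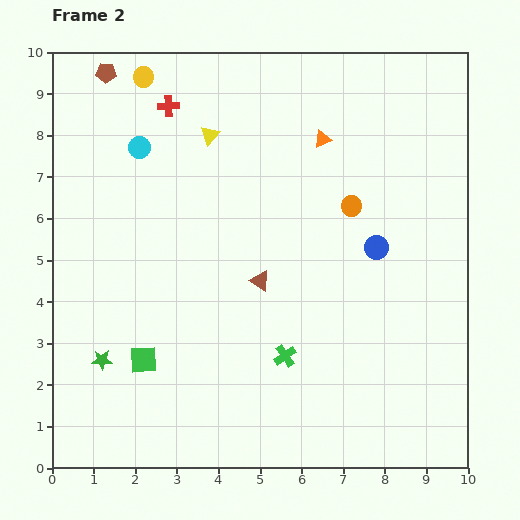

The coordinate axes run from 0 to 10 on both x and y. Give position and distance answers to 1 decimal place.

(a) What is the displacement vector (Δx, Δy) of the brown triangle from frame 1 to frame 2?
(-2.5, 1.0)

The brown triangle was at (7.5, 3.5) in frame 1 and (5.0, 4.5) in frame 2.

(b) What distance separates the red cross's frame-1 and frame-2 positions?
3.3

The red cross moved from (1.3, 5.8) to (2.8, 8.7), a distance of √(1.5² + 2.9²) ≈ 3.3.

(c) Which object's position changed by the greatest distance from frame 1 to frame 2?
the orange triangle

(moved 3.9; next 3.3)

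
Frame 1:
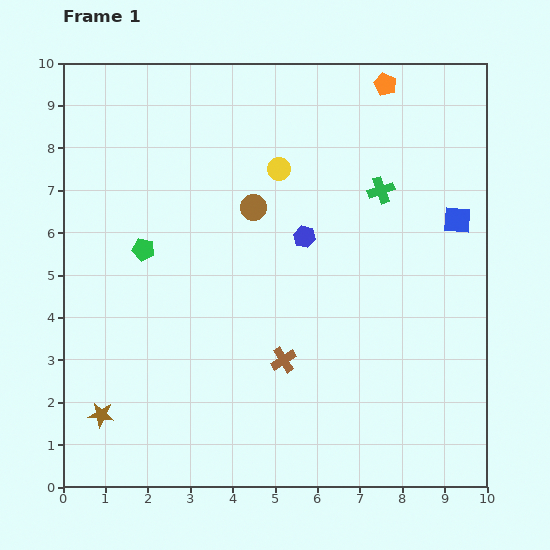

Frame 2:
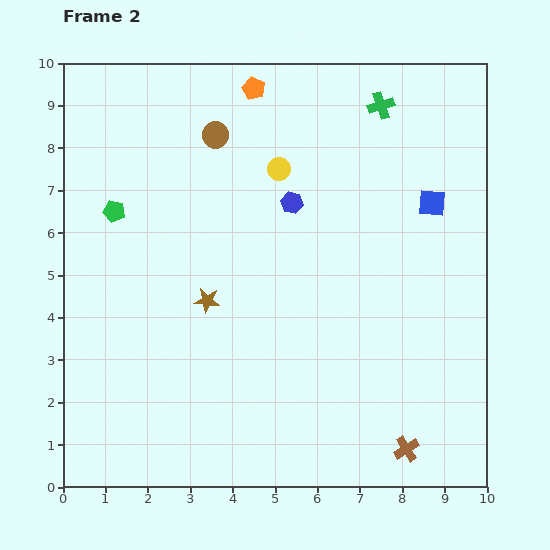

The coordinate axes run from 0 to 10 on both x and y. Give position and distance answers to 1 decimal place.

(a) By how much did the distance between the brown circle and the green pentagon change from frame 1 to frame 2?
+0.2

Distance in frame 1: 2.8. Distance in frame 2: 3.0.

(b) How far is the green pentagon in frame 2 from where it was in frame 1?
1.1

The green pentagon moved from (1.9, 5.6) to (1.2, 6.5), a distance of √(0.7² + 0.9²) ≈ 1.1.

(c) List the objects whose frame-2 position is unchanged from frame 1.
the yellow circle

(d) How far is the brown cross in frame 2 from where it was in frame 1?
3.6

The brown cross moved from (5.2, 3.0) to (8.1, 0.9), a distance of √(2.9² + 2.1²) ≈ 3.6.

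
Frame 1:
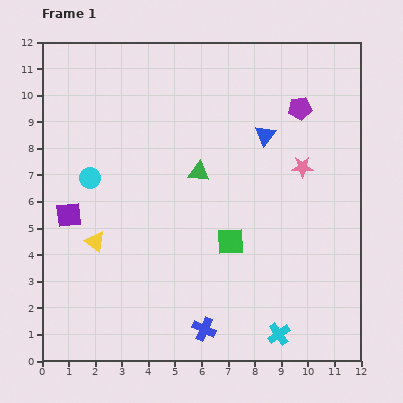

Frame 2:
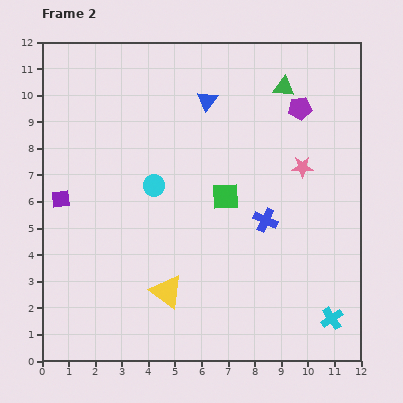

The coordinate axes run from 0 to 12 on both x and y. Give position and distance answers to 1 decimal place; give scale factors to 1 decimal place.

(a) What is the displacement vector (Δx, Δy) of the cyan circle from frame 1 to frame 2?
(2.4, -0.3)

The cyan circle was at (1.8, 6.9) in frame 1 and (4.2, 6.6) in frame 2.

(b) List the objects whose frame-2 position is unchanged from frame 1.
the purple pentagon, the pink star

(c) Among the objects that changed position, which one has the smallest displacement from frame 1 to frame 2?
the purple square

(moved 0.7)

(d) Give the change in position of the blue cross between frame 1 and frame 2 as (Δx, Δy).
(2.3, 4.1)

The blue cross was at (6.1, 1.2) in frame 1 and (8.4, 5.3) in frame 2.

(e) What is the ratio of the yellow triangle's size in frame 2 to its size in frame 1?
1.6×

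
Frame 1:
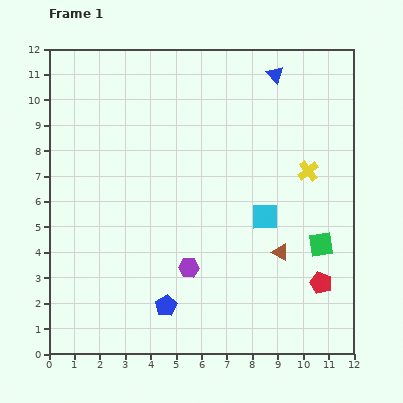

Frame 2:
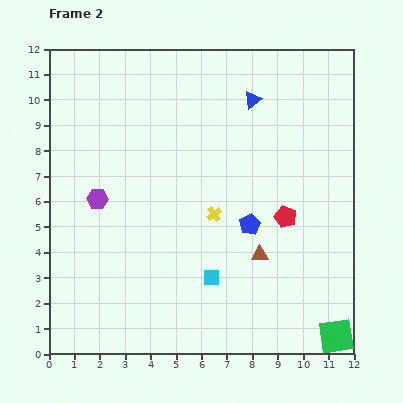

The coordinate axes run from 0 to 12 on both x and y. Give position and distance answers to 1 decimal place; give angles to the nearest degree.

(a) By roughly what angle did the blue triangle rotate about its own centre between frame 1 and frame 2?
36° clockwise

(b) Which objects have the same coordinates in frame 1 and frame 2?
none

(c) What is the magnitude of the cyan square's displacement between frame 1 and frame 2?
3.2

The cyan square moved from (8.5, 5.4) to (6.4, 3.0), a distance of √(2.1² + 2.4²) ≈ 3.2.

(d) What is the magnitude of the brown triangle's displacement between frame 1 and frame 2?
0.8

The brown triangle moved from (9.1, 4.0) to (8.3, 3.9), a distance of √(0.8² + 0.1²) ≈ 0.8.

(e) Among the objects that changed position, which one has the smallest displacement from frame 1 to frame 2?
the brown triangle

(moved 0.8)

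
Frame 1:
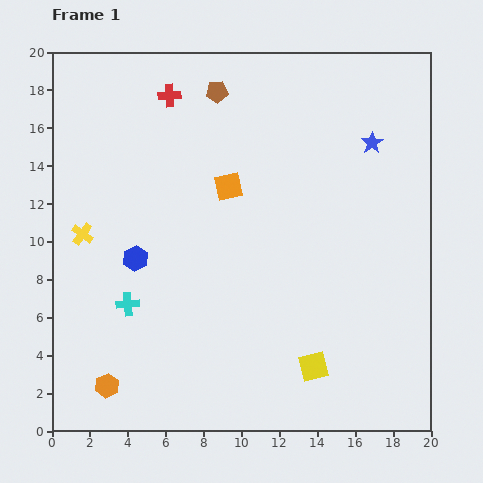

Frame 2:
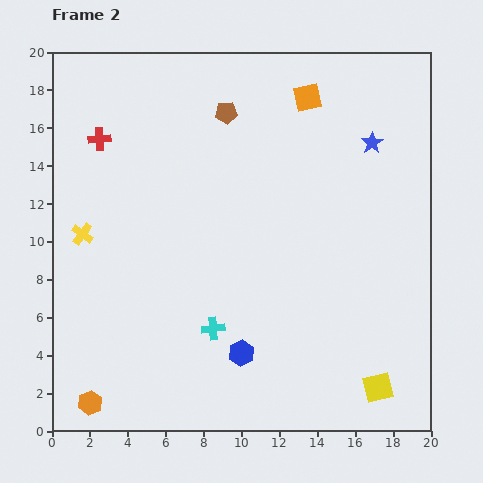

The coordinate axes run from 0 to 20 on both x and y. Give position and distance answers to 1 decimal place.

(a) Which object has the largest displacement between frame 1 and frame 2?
the blue hexagon

(moved 7.5; next 6.3)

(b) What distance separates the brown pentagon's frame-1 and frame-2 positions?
1.2

The brown pentagon moved from (8.7, 17.9) to (9.2, 16.8), a distance of √(0.5² + 1.1²) ≈ 1.2.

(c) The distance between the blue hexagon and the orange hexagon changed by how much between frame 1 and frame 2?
+1.5

Distance in frame 1: 6.9. Distance in frame 2: 8.4.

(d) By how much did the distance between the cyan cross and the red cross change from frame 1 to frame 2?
+0.5

Distance in frame 1: 11.2. Distance in frame 2: 11.7.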